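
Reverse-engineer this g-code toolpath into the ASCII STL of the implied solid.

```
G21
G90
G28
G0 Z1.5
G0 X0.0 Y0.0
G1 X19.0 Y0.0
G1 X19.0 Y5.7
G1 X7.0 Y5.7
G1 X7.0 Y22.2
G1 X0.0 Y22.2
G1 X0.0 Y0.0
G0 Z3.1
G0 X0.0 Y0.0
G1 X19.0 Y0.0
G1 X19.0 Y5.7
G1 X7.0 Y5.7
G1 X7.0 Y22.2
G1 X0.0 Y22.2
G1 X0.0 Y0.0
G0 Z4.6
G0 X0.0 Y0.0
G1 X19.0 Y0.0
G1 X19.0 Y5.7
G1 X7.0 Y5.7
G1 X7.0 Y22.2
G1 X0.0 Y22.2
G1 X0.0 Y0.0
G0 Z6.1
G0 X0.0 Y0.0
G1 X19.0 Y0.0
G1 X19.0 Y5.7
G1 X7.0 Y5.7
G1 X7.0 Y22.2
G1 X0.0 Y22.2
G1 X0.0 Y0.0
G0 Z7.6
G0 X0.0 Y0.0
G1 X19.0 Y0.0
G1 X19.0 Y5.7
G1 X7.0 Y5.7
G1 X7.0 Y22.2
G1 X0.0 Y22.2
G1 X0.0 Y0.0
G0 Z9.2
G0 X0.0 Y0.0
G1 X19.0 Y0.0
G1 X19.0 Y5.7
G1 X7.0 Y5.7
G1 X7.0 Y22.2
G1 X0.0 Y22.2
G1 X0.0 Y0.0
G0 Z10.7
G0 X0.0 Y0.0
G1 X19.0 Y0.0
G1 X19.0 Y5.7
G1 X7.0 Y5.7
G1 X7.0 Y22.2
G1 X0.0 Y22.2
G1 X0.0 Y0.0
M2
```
solid part
  facet normal 0.0000 0.0000 -1.0000
    outer loop
      vertex 19.0 5.7 0.0
      vertex 19.0 0.0 0.0
      vertex 0.0 0.0 0.0
    endloop
  endfacet
  facet normal 0.0000 0.0000 -1.0000
    outer loop
      vertex 7.0 5.7 0.0
      vertex 19.0 5.7 0.0
      vertex 0.0 0.0 0.0
    endloop
  endfacet
  facet normal 0.0000 0.0000 -1.0000
    outer loop
      vertex 7.0 22.2 0.0
      vertex 7.0 5.7 0.0
      vertex 0.0 0.0 0.0
    endloop
  endfacet
  facet normal 0.0000 0.0000 -1.0000
    outer loop
      vertex 0.0 22.2 0.0
      vertex 7.0 22.2 0.0
      vertex 0.0 0.0 0.0
    endloop
  endfacet
  facet normal 0.0000 0.0000 1.0000
    outer loop
      vertex 0.0 0.0 10.7
      vertex 19.0 0.0 10.7
      vertex 19.0 5.7 10.7
    endloop
  endfacet
  facet normal 0.0000 0.0000 1.0000
    outer loop
      vertex 0.0 0.0 10.7
      vertex 19.0 5.7 10.7
      vertex 7.0 5.7 10.7
    endloop
  endfacet
  facet normal 0.0000 0.0000 1.0000
    outer loop
      vertex 0.0 0.0 10.7
      vertex 7.0 5.7 10.7
      vertex 7.0 22.2 10.7
    endloop
  endfacet
  facet normal 0.0000 0.0000 1.0000
    outer loop
      vertex 0.0 0.0 10.7
      vertex 7.0 22.2 10.7
      vertex 0.0 22.2 10.7
    endloop
  endfacet
  facet normal 0.0000 -1.0000 0.0000
    outer loop
      vertex 0.0 0.0 0.0
      vertex 19.0 0.0 0.0
      vertex 19.0 0.0 10.7
    endloop
  endfacet
  facet normal 0.0000 -1.0000 0.0000
    outer loop
      vertex 0.0 0.0 0.0
      vertex 19.0 0.0 10.7
      vertex 0.0 0.0 10.7
    endloop
  endfacet
  facet normal 1.0000 0.0000 0.0000
    outer loop
      vertex 19.0 0.0 0.0
      vertex 19.0 5.7 0.0
      vertex 19.0 5.7 10.7
    endloop
  endfacet
  facet normal 1.0000 0.0000 0.0000
    outer loop
      vertex 19.0 0.0 0.0
      vertex 19.0 5.7 10.7
      vertex 19.0 0.0 10.7
    endloop
  endfacet
  facet normal 0.0000 1.0000 0.0000
    outer loop
      vertex 19.0 5.7 0.0
      vertex 7.0 5.7 0.0
      vertex 7.0 5.7 10.7
    endloop
  endfacet
  facet normal 0.0000 1.0000 0.0000
    outer loop
      vertex 19.0 5.7 0.0
      vertex 7.0 5.7 10.7
      vertex 19.0 5.7 10.7
    endloop
  endfacet
  facet normal 1.0000 0.0000 0.0000
    outer loop
      vertex 7.0 5.7 0.0
      vertex 7.0 22.2 0.0
      vertex 7.0 22.2 10.7
    endloop
  endfacet
  facet normal 1.0000 0.0000 0.0000
    outer loop
      vertex 7.0 5.7 0.0
      vertex 7.0 22.2 10.7
      vertex 7.0 5.7 10.7
    endloop
  endfacet
  facet normal 0.0000 1.0000 0.0000
    outer loop
      vertex 7.0 22.2 0.0
      vertex 0.0 22.2 0.0
      vertex 0.0 22.2 10.7
    endloop
  endfacet
  facet normal 0.0000 1.0000 0.0000
    outer loop
      vertex 7.0 22.2 0.0
      vertex 0.0 22.2 10.7
      vertex 7.0 22.2 10.7
    endloop
  endfacet
  facet normal -1.0000 0.0000 0.0000
    outer loop
      vertex 0.0 22.2 0.0
      vertex 0.0 0.0 0.0
      vertex 0.0 0.0 10.7
    endloop
  endfacet
  facet normal -1.0000 0.0000 0.0000
    outer loop
      vertex 0.0 22.2 0.0
      vertex 0.0 0.0 10.7
      vertex 0.0 22.2 10.7
    endloop
  endfacet
endsolid part

The G0 Z moves step by Δz≈1.5 mm. Every layer's G1 loop is the same polygon, so the solid is a straight extrusion of it from z=0 to z≈10.7. Closing with flat bottom and top caps and triangulating gives 20 facets — an L-shaped prism: outer 19 × 22.2 mm, arm thicknesses ≈ 5.7 mm (horizontal) and 7 mm (vertical), extruded 10.7 mm in z.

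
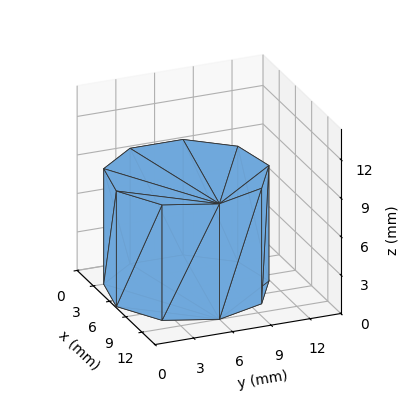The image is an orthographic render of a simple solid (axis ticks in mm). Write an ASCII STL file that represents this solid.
Reading the render: the shape is a regular 9-sided prism (a cylinder approximated with 9 flat sides), circumscribed radius ≈ 6 mm, height ≈ 9 mm (dimensions read to the nearest mm from the axis ticks). For the STL, each face is triangulated and given an outward normal.

solid part
  facet normal 0.0000 0.0000 -1.0000
    outer loop
      vertex 7.042 11.909 0.000
      vertex 10.596 9.857 0.000
      vertex 12.000 6.000 0.000
    endloop
  endfacet
  facet normal 0.0000 0.0000 -1.0000
    outer loop
      vertex 3.000 11.196 0.000
      vertex 7.042 11.909 0.000
      vertex 12.000 6.000 0.000
    endloop
  endfacet
  facet normal 0.0000 0.0000 -1.0000
    outer loop
      vertex 0.362 8.052 0.000
      vertex 3.000 11.196 0.000
      vertex 12.000 6.000 0.000
    endloop
  endfacet
  facet normal 0.0000 0.0000 -1.0000
    outer loop
      vertex 0.362 3.948 0.000
      vertex 0.362 8.052 0.000
      vertex 12.000 6.000 0.000
    endloop
  endfacet
  facet normal 0.0000 0.0000 -1.0000
    outer loop
      vertex 3.000 0.804 0.000
      vertex 0.362 3.948 0.000
      vertex 12.000 6.000 0.000
    endloop
  endfacet
  facet normal 0.0000 0.0000 -1.0000
    outer loop
      vertex 7.042 0.091 0.000
      vertex 3.000 0.804 0.000
      vertex 12.000 6.000 0.000
    endloop
  endfacet
  facet normal 0.0000 0.0000 -1.0000
    outer loop
      vertex 10.596 2.143 0.000
      vertex 7.042 0.091 0.000
      vertex 12.000 6.000 0.000
    endloop
  endfacet
  facet normal 0.0000 0.0000 1.0000
    outer loop
      vertex 12.000 6.000 9.000
      vertex 10.596 9.857 9.000
      vertex 7.042 11.909 9.000
    endloop
  endfacet
  facet normal 0.0000 0.0000 1.0000
    outer loop
      vertex 12.000 6.000 9.000
      vertex 7.042 11.909 9.000
      vertex 3.000 11.196 9.000
    endloop
  endfacet
  facet normal 0.0000 0.0000 1.0000
    outer loop
      vertex 12.000 6.000 9.000
      vertex 3.000 11.196 9.000
      vertex 0.362 8.052 9.000
    endloop
  endfacet
  facet normal 0.0000 0.0000 1.0000
    outer loop
      vertex 12.000 6.000 9.000
      vertex 0.362 8.052 9.000
      vertex 0.362 3.948 9.000
    endloop
  endfacet
  facet normal 0.0000 0.0000 1.0000
    outer loop
      vertex 12.000 6.000 9.000
      vertex 0.362 3.948 9.000
      vertex 3.000 0.804 9.000
    endloop
  endfacet
  facet normal 0.0000 0.0000 1.0000
    outer loop
      vertex 12.000 6.000 9.000
      vertex 3.000 0.804 9.000
      vertex 7.042 0.091 9.000
    endloop
  endfacet
  facet normal 0.0000 0.0000 1.0000
    outer loop
      vertex 12.000 6.000 9.000
      vertex 7.042 0.091 9.000
      vertex 10.596 2.143 9.000
    endloop
  endfacet
  facet normal 0.9397 0.3421 0.0000
    outer loop
      vertex 12.000 6.000 0.000
      vertex 10.596 9.857 0.000
      vertex 10.596 9.857 9.000
    endloop
  endfacet
  facet normal 0.9397 0.3421 0.0000
    outer loop
      vertex 12.000 6.000 0.000
      vertex 10.596 9.857 9.000
      vertex 12.000 6.000 9.000
    endloop
  endfacet
  facet normal 0.5000 0.8660 0.0000
    outer loop
      vertex 10.596 9.857 0.000
      vertex 7.042 11.909 0.000
      vertex 7.042 11.909 9.000
    endloop
  endfacet
  facet normal 0.5000 0.8660 0.0000
    outer loop
      vertex 10.596 9.857 0.000
      vertex 7.042 11.909 9.000
      vertex 10.596 9.857 9.000
    endloop
  endfacet
  facet normal -0.1737 0.9848 0.0000
    outer loop
      vertex 7.042 11.909 0.000
      vertex 3.000 11.196 0.000
      vertex 3.000 11.196 9.000
    endloop
  endfacet
  facet normal -0.1737 0.9848 0.0000
    outer loop
      vertex 7.042 11.909 0.000
      vertex 3.000 11.196 9.000
      vertex 7.042 11.909 9.000
    endloop
  endfacet
  facet normal -0.7661 0.6428 0.0000
    outer loop
      vertex 3.000 11.196 0.000
      vertex 0.362 8.052 0.000
      vertex 0.362 8.052 9.000
    endloop
  endfacet
  facet normal -0.7661 0.6428 0.0000
    outer loop
      vertex 3.000 11.196 0.000
      vertex 0.362 8.052 9.000
      vertex 3.000 11.196 9.000
    endloop
  endfacet
  facet normal -1.0000 0.0000 0.0000
    outer loop
      vertex 0.362 8.052 0.000
      vertex 0.362 3.948 0.000
      vertex 0.362 3.948 9.000
    endloop
  endfacet
  facet normal -1.0000 0.0000 0.0000
    outer loop
      vertex 0.362 8.052 0.000
      vertex 0.362 3.948 9.000
      vertex 0.362 8.052 9.000
    endloop
  endfacet
  facet normal -0.7661 -0.6428 0.0000
    outer loop
      vertex 0.362 3.948 0.000
      vertex 3.000 0.804 0.000
      vertex 3.000 0.804 9.000
    endloop
  endfacet
  facet normal -0.7661 -0.6428 0.0000
    outer loop
      vertex 0.362 3.948 0.000
      vertex 3.000 0.804 9.000
      vertex 0.362 3.948 9.000
    endloop
  endfacet
  facet normal -0.1737 -0.9848 0.0000
    outer loop
      vertex 3.000 0.804 0.000
      vertex 7.042 0.091 0.000
      vertex 7.042 0.091 9.000
    endloop
  endfacet
  facet normal -0.1737 -0.9848 0.0000
    outer loop
      vertex 3.000 0.804 0.000
      vertex 7.042 0.091 9.000
      vertex 3.000 0.804 9.000
    endloop
  endfacet
  facet normal 0.5000 -0.8660 0.0000
    outer loop
      vertex 7.042 0.091 0.000
      vertex 10.596 2.143 0.000
      vertex 10.596 2.143 9.000
    endloop
  endfacet
  facet normal 0.5000 -0.8660 0.0000
    outer loop
      vertex 7.042 0.091 0.000
      vertex 10.596 2.143 9.000
      vertex 7.042 0.091 9.000
    endloop
  endfacet
  facet normal 0.9397 -0.3421 0.0000
    outer loop
      vertex 10.596 2.143 0.000
      vertex 12.000 6.000 0.000
      vertex 12.000 6.000 9.000
    endloop
  endfacet
  facet normal 0.9397 -0.3421 0.0000
    outer loop
      vertex 10.596 2.143 0.000
      vertex 12.000 6.000 9.000
      vertex 10.596 2.143 9.000
    endloop
  endfacet
endsolid part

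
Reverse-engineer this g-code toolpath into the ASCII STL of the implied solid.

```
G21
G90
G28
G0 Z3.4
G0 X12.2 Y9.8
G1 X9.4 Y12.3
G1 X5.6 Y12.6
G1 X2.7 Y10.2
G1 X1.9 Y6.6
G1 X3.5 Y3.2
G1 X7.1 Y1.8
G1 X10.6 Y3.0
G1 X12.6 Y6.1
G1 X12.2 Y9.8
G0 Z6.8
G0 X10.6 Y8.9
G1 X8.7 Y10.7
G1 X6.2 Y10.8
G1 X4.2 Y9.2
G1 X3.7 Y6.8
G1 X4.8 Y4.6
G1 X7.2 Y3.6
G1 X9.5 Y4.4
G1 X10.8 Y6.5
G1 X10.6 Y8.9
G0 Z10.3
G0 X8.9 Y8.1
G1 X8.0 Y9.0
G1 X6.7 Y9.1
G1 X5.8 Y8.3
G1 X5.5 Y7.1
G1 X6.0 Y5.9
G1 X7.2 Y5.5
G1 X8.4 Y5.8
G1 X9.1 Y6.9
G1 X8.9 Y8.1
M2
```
solid part
  facet normal 0.0000 0.0000 -1.0000
    outer loop
      vertex 5.1 14.3 0.0
      vertex 10.1 14.0 0.0
      vertex 13.8 10.6 0.0
    endloop
  endfacet
  facet normal 0.0000 0.0000 -1.0000
    outer loop
      vertex 1.2 11.2 0.0
      vertex 5.1 14.3 0.0
      vertex 13.8 10.6 0.0
    endloop
  endfacet
  facet normal 0.0000 0.0000 -1.0000
    outer loop
      vertex 0.1 6.4 0.0
      vertex 1.2 11.2 0.0
      vertex 13.8 10.6 0.0
    endloop
  endfacet
  facet normal 0.0000 0.0000 -1.0000
    outer loop
      vertex 2.3 1.9 0.0
      vertex 0.1 6.4 0.0
      vertex 13.8 10.6 0.0
    endloop
  endfacet
  facet normal 0.0000 0.0000 -1.0000
    outer loop
      vertex 7.0 0.0 0.0
      vertex 2.3 1.9 0.0
      vertex 13.8 10.6 0.0
    endloop
  endfacet
  facet normal 0.0000 0.0000 -1.0000
    outer loop
      vertex 11.7 1.5 0.0
      vertex 7.0 0.0 0.0
      vertex 13.8 10.6 0.0
    endloop
  endfacet
  facet normal 0.0000 0.0000 -1.0000
    outer loop
      vertex 14.4 5.7 0.0
      vertex 11.7 1.5 0.0
      vertex 13.8 10.6 0.0
    endloop
  endfacet
  facet normal 0.6056 0.6590 0.4461
    outer loop
      vertex 13.8 10.6 0.0
      vertex 10.1 14.0 0.0
      vertex 7.3 7.3 13.7
    endloop
  endfacet
  facet normal 0.0536 0.8927 0.4475
    outer loop
      vertex 10.1 14.0 0.0
      vertex 5.1 14.3 0.0
      vertex 7.3 7.3 13.7
    endloop
  endfacet
  facet normal -0.5566 0.7002 0.4471
    outer loop
      vertex 5.1 14.3 0.0
      vertex 1.2 11.2 0.0
      vertex 7.3 7.3 13.7
    endloop
  endfacet
  facet normal -0.8727 0.2000 0.4455
    outer loop
      vertex 1.2 11.2 0.0
      vertex 0.1 6.4 0.0
      vertex 7.3 7.3 13.7
    endloop
  endfacet
  facet normal -0.8032 -0.3927 0.4479
    outer loop
      vertex 0.1 6.4 0.0
      vertex 2.3 1.9 0.0
      vertex 7.3 7.3 13.7
    endloop
  endfacet
  facet normal -0.3349 -0.8285 0.4488
    outer loop
      vertex 2.3 1.9 0.0
      vertex 7.0 0.0 0.0
      vertex 7.3 7.3 13.7
    endloop
  endfacet
  facet normal 0.2718 -0.8518 0.4479
    outer loop
      vertex 7.0 0.0 0.0
      vertex 11.7 1.5 0.0
      vertex 7.3 7.3 13.7
    endloop
  endfacet
  facet normal 0.7526 -0.4838 0.4466
    outer loop
      vertex 11.7 1.5 0.0
      vertex 14.4 5.7 0.0
      vertex 7.3 7.3 13.7
    endloop
  endfacet
  facet normal 0.8877 0.1087 0.4474
    outer loop
      vertex 14.4 5.7 0.0
      vertex 13.8 10.6 0.0
      vertex 7.3 7.3 13.7
    endloop
  endfacet
endsolid part

The G0 Z moves step by Δz≈3.4 mm. The G1 loops shrink linearly with z, so the solid tapers from its base footprint up to z≈13.7. Closing with a flat bottom cap and the tapered top and triangulating gives 16 facets — a regular 9-sided pyramid, base circumscribed radius ≈ 7.3 mm, apex at z ≈ 13.7 mm.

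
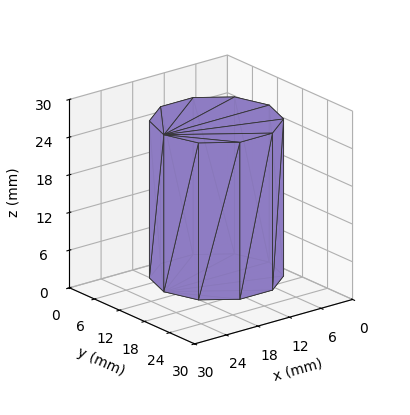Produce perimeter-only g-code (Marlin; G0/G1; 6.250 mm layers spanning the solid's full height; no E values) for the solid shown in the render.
Reading the render: the shape is a regular 10-sided prism (a cylinder approximated with 10 flat sides), circumscribed radius ≈ 10 mm, height ≈ 25 mm (dimensions read to the nearest mm from the axis ticks). For the g-code, the solid's height is divided into equal slices at the stated Δz and each level perimeter traced with G1 moves after a G0 lift.

; perimeter-only toolpath
G21 ; units = mm
G90 ; absolute positioning
G28 ; home
; layer 1
G0 Z6.250
G0 X20.000 Y10.000
G1 X18.090 Y15.878
G1 X13.090 Y19.511
G1 X6.910 Y19.511
G1 X1.910 Y15.878
G1 X0.000 Y10.000
G1 X1.910 Y4.122
G1 X6.910 Y0.489
G1 X13.090 Y0.489
G1 X18.090 Y4.122
G1 X20.000 Y10.000
; layer 2
G0 Z12.500
G0 X20.000 Y10.000
G1 X18.090 Y15.878
G1 X13.090 Y19.511
G1 X6.910 Y19.511
G1 X1.910 Y15.878
G1 X0.000 Y10.000
G1 X1.910 Y4.122
G1 X6.910 Y0.489
G1 X13.090 Y0.489
G1 X18.090 Y4.122
G1 X20.000 Y10.000
; layer 3
G0 Z18.750
G0 X20.000 Y10.000
G1 X18.090 Y15.878
G1 X13.090 Y19.511
G1 X6.910 Y19.511
G1 X1.910 Y15.878
G1 X0.000 Y10.000
G1 X1.910 Y4.122
G1 X6.910 Y0.489
G1 X13.090 Y0.489
G1 X18.090 Y4.122
G1 X20.000 Y10.000
; layer 4
G0 Z25.000
G0 X20.000 Y10.000
G1 X18.090 Y15.878
G1 X13.090 Y19.511
G1 X6.910 Y19.511
G1 X1.910 Y15.878
G1 X0.000 Y10.000
G1 X1.910 Y4.122
G1 X6.910 Y0.489
G1 X13.090 Y0.489
G1 X18.090 Y4.122
G1 X20.000 Y10.000
M2 ; end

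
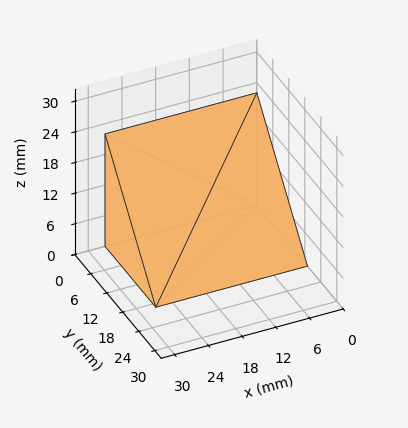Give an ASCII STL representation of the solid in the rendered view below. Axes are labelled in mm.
Reading the render: the shape is a wedge (ramp): 27 × 19 mm base, rising to 22 mm along the y=0 edge and sloping linearly to z=0 at y=19 (dimensions read to the nearest mm from the axis ticks). For the STL, each face is triangulated and given an outward normal.

solid part
  facet normal 0.0000 0.0000 -1.0000
    outer loop
      vertex 27.000 19.000 0.000
      vertex 27.000 0.000 0.000
      vertex 0.000 0.000 0.000
    endloop
  endfacet
  facet normal 0.0000 0.0000 -1.0000
    outer loop
      vertex 0.000 19.000 0.000
      vertex 27.000 19.000 0.000
      vertex 0.000 0.000 0.000
    endloop
  endfacet
  facet normal 0.0000 -1.0000 0.0000
    outer loop
      vertex 0.000 0.000 0.000
      vertex 27.000 0.000 0.000
      vertex 27.000 0.000 22.000
    endloop
  endfacet
  facet normal 0.0000 -1.0000 0.0000
    outer loop
      vertex 0.000 0.000 0.000
      vertex 27.000 0.000 22.000
      vertex 0.000 0.000 22.000
    endloop
  endfacet
  facet normal 0.0000 0.7568 0.6536
    outer loop
      vertex 0.000 0.000 22.000
      vertex 27.000 0.000 22.000
      vertex 27.000 19.000 0.000
    endloop
  endfacet
  facet normal 0.0000 0.7568 0.6536
    outer loop
      vertex 0.000 0.000 22.000
      vertex 27.000 19.000 0.000
      vertex 0.000 19.000 0.000
    endloop
  endfacet
  facet normal -1.0000 0.0000 0.0000
    outer loop
      vertex 0.000 0.000 22.000
      vertex 0.000 19.000 0.000
      vertex 0.000 0.000 0.000
    endloop
  endfacet
  facet normal 1.0000 0.0000 0.0000
    outer loop
      vertex 27.000 0.000 0.000
      vertex 27.000 19.000 0.000
      vertex 27.000 0.000 22.000
    endloop
  endfacet
endsolid part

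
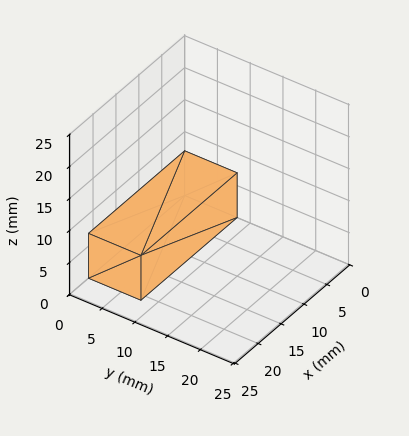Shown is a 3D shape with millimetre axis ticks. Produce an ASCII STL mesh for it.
Reading the render: the shape is a rectangular box, roughly 21 × 8 mm footprint and 7 mm tall (dimensions read to the nearest mm from the axis ticks). For the STL, each face is triangulated and given an outward normal.

solid part
  facet normal 0.0000 0.0000 -1.0000
    outer loop
      vertex 21.0 8.0 0.0
      vertex 21.0 0.0 0.0
      vertex 0.0 0.0 0.0
    endloop
  endfacet
  facet normal 0.0000 0.0000 -1.0000
    outer loop
      vertex 0.0 8.0 0.0
      vertex 21.0 8.0 0.0
      vertex 0.0 0.0 0.0
    endloop
  endfacet
  facet normal 0.0000 0.0000 1.0000
    outer loop
      vertex 0.0 0.0 7.0
      vertex 21.0 0.0 7.0
      vertex 21.0 8.0 7.0
    endloop
  endfacet
  facet normal 0.0000 0.0000 1.0000
    outer loop
      vertex 0.0 0.0 7.0
      vertex 21.0 8.0 7.0
      vertex 0.0 8.0 7.0
    endloop
  endfacet
  facet normal 0.0000 -1.0000 0.0000
    outer loop
      vertex 0.0 0.0 0.0
      vertex 21.0 0.0 0.0
      vertex 21.0 0.0 7.0
    endloop
  endfacet
  facet normal 0.0000 -1.0000 0.0000
    outer loop
      vertex 0.0 0.0 0.0
      vertex 21.0 0.0 7.0
      vertex 0.0 0.0 7.0
    endloop
  endfacet
  facet normal 0.0000 1.0000 0.0000
    outer loop
      vertex 21.0 8.0 7.0
      vertex 21.0 8.0 0.0
      vertex 0.0 8.0 0.0
    endloop
  endfacet
  facet normal 0.0000 1.0000 0.0000
    outer loop
      vertex 0.0 8.0 7.0
      vertex 21.0 8.0 7.0
      vertex 0.0 8.0 0.0
    endloop
  endfacet
  facet normal -1.0000 0.0000 0.0000
    outer loop
      vertex 0.0 8.0 7.0
      vertex 0.0 8.0 0.0
      vertex 0.0 0.0 0.0
    endloop
  endfacet
  facet normal -1.0000 0.0000 0.0000
    outer loop
      vertex 0.0 0.0 7.0
      vertex 0.0 8.0 7.0
      vertex 0.0 0.0 0.0
    endloop
  endfacet
  facet normal 1.0000 0.0000 0.0000
    outer loop
      vertex 21.0 0.0 0.0
      vertex 21.0 8.0 0.0
      vertex 21.0 8.0 7.0
    endloop
  endfacet
  facet normal 1.0000 0.0000 0.0000
    outer loop
      vertex 21.0 0.0 0.0
      vertex 21.0 8.0 7.0
      vertex 21.0 0.0 7.0
    endloop
  endfacet
endsolid part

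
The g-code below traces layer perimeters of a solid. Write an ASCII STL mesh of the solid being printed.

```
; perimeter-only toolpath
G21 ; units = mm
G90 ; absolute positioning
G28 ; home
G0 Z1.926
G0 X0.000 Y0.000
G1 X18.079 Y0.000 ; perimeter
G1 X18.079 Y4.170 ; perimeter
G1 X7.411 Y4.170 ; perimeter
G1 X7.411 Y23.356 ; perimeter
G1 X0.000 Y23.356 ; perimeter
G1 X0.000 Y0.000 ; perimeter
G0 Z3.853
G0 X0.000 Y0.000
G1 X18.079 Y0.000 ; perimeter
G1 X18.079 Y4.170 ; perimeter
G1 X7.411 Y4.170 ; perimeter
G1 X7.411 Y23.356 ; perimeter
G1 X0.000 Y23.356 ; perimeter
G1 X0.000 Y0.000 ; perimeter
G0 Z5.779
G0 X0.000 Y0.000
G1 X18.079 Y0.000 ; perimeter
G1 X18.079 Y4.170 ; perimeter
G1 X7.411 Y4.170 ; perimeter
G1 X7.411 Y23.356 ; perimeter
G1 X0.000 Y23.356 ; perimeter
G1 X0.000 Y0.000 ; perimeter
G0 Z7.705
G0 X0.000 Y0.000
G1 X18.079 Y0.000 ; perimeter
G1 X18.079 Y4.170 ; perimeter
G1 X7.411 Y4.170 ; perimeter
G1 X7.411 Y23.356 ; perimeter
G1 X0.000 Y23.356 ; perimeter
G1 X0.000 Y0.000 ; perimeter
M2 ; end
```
solid part
  facet normal 0.0000 0.0000 -1.0000
    outer loop
      vertex 18.079 4.170 0.000
      vertex 18.079 0.000 0.000
      vertex 0.000 0.000 0.000
    endloop
  endfacet
  facet normal 0.0000 0.0000 -1.0000
    outer loop
      vertex 7.411 4.170 0.000
      vertex 18.079 4.170 0.000
      vertex 0.000 0.000 0.000
    endloop
  endfacet
  facet normal 0.0000 0.0000 -1.0000
    outer loop
      vertex 7.411 23.356 0.000
      vertex 7.411 4.170 0.000
      vertex 0.000 0.000 0.000
    endloop
  endfacet
  facet normal 0.0000 0.0000 -1.0000
    outer loop
      vertex 0.000 23.356 0.000
      vertex 7.411 23.356 0.000
      vertex 0.000 0.000 0.000
    endloop
  endfacet
  facet normal 0.0000 0.0000 1.0000
    outer loop
      vertex 0.000 0.000 7.705
      vertex 18.079 0.000 7.705
      vertex 18.079 4.170 7.705
    endloop
  endfacet
  facet normal 0.0000 0.0000 1.0000
    outer loop
      vertex 0.000 0.000 7.705
      vertex 18.079 4.170 7.705
      vertex 7.411 4.170 7.705
    endloop
  endfacet
  facet normal 0.0000 0.0000 1.0000
    outer loop
      vertex 0.000 0.000 7.705
      vertex 7.411 4.170 7.705
      vertex 7.411 23.356 7.705
    endloop
  endfacet
  facet normal 0.0000 0.0000 1.0000
    outer loop
      vertex 0.000 0.000 7.705
      vertex 7.411 23.356 7.705
      vertex 0.000 23.356 7.705
    endloop
  endfacet
  facet normal 0.0000 -1.0000 0.0000
    outer loop
      vertex 0.000 0.000 0.000
      vertex 18.079 0.000 0.000
      vertex 18.079 0.000 7.705
    endloop
  endfacet
  facet normal 0.0000 -1.0000 0.0000
    outer loop
      vertex 0.000 0.000 0.000
      vertex 18.079 0.000 7.705
      vertex 0.000 0.000 7.705
    endloop
  endfacet
  facet normal 1.0000 0.0000 0.0000
    outer loop
      vertex 18.079 0.000 0.000
      vertex 18.079 4.170 0.000
      vertex 18.079 4.170 7.705
    endloop
  endfacet
  facet normal 1.0000 0.0000 0.0000
    outer loop
      vertex 18.079 0.000 0.000
      vertex 18.079 4.170 7.705
      vertex 18.079 0.000 7.705
    endloop
  endfacet
  facet normal 0.0000 1.0000 0.0000
    outer loop
      vertex 18.079 4.170 0.000
      vertex 7.411 4.170 0.000
      vertex 7.411 4.170 7.705
    endloop
  endfacet
  facet normal 0.0000 1.0000 0.0000
    outer loop
      vertex 18.079 4.170 0.000
      vertex 7.411 4.170 7.705
      vertex 18.079 4.170 7.705
    endloop
  endfacet
  facet normal 1.0000 0.0000 0.0000
    outer loop
      vertex 7.411 4.170 0.000
      vertex 7.411 23.356 0.000
      vertex 7.411 23.356 7.705
    endloop
  endfacet
  facet normal 1.0000 0.0000 0.0000
    outer loop
      vertex 7.411 4.170 0.000
      vertex 7.411 23.356 7.705
      vertex 7.411 4.170 7.705
    endloop
  endfacet
  facet normal 0.0000 1.0000 0.0000
    outer loop
      vertex 7.411 23.356 0.000
      vertex 0.000 23.356 0.000
      vertex 0.000 23.356 7.705
    endloop
  endfacet
  facet normal 0.0000 1.0000 0.0000
    outer loop
      vertex 7.411 23.356 0.000
      vertex 0.000 23.356 7.705
      vertex 7.411 23.356 7.705
    endloop
  endfacet
  facet normal -1.0000 0.0000 0.0000
    outer loop
      vertex 0.000 23.356 0.000
      vertex 0.000 0.000 0.000
      vertex 0.000 0.000 7.705
    endloop
  endfacet
  facet normal -1.0000 0.0000 0.0000
    outer loop
      vertex 0.000 23.356 0.000
      vertex 0.000 0.000 7.705
      vertex 0.000 23.356 7.705
    endloop
  endfacet
endsolid part

The G0 Z moves step by Δz≈1.926 mm. Every layer's G1 loop is the same polygon, so the solid is a straight extrusion of it from z=0 to z≈7.71. Closing with flat bottom and top caps and triangulating gives 20 facets — an L-shaped prism: outer 18.1 × 23.4 mm, arm thicknesses ≈ 4.17 mm (horizontal) and 7.41 mm (vertical), extruded 7.71 mm in z.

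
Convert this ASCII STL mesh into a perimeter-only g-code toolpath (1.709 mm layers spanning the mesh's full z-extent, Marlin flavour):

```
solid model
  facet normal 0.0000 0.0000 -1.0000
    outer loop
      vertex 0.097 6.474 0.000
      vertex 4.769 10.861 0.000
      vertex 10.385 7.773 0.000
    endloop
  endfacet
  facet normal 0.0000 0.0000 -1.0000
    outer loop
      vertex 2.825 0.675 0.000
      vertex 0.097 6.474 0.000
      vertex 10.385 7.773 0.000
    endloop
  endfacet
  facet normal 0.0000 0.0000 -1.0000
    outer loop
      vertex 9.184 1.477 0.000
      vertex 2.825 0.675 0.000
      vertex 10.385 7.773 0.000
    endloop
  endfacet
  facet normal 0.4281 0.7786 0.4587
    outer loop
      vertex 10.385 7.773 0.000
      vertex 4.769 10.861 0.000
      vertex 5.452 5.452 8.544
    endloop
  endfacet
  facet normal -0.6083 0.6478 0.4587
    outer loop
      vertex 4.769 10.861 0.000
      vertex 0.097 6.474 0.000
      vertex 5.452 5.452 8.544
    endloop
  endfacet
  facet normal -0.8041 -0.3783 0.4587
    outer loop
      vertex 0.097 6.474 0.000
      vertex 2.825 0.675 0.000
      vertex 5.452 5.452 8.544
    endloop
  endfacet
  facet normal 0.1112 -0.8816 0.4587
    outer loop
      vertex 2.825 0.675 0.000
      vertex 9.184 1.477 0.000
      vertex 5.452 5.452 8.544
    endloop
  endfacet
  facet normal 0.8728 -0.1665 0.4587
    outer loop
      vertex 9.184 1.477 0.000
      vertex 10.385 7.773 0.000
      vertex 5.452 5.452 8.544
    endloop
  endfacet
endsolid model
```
; perimeter-only toolpath
G21 ; units = mm
G90 ; absolute positioning
G28 ; home
; layer 1
G0 Z1.709
G0 X9.398 Y7.309
G1 X4.906 Y9.779
G1 X1.168 Y6.270
G1 X3.350 Y1.630
G1 X8.438 Y2.272
G1 X9.398 Y7.309
; layer 2
G0 Z3.418
G0 X8.412 Y6.845
G1 X5.042 Y8.697
G1 X2.239 Y6.065
G1 X3.876 Y2.586
G1 X7.691 Y3.067
G1 X8.412 Y6.845
; layer 3
G0 Z5.126
G0 X7.425 Y6.380
G1 X5.179 Y7.616
G1 X3.310 Y5.861
G1 X4.401 Y3.541
G1 X6.945 Y3.862
G1 X7.425 Y6.380
; layer 4
G0 Z6.835
G0 X6.439 Y5.916
G1 X5.315 Y6.534
G1 X4.381 Y5.656
G1 X4.927 Y4.497
G1 X6.198 Y4.657
G1 X6.439 Y5.916
M2 ; end

The solid is a regular 5-sided pyramid, base circumscribed radius ≈ 5.45 mm, apex at z ≈ 8.54 mm. Slicing at Δz = 1.709 mm — 5 equal slices spanning the solid's height, so layer i sits at z = i·h/5 — gives 4 non-empty perimeters. Each is a 5-segment closed polygon; G0 lifts to the layer z and rapids to the start vertex, then G1 traces the edges. The cross-section shrinks linearly with z (the slice at the apex is degenerate and omitted).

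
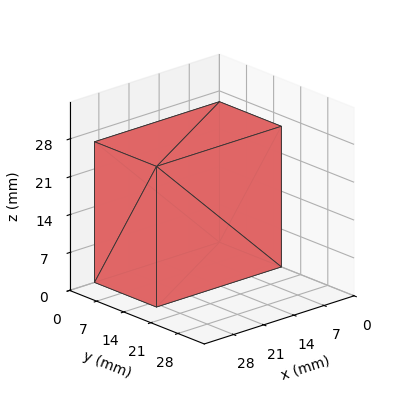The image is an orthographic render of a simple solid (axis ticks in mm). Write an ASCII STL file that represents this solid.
Reading the render: the shape is a rectangular box, roughly 29 × 16 mm footprint and 26 mm tall (dimensions read to the nearest mm from the axis ticks). For the STL, each face is triangulated and given an outward normal.

solid part
  facet normal 0.0000 0.0000 -1.0000
    outer loop
      vertex 29.0 16.0 0.0
      vertex 29.0 0.0 0.0
      vertex 0.0 0.0 0.0
    endloop
  endfacet
  facet normal 0.0000 0.0000 -1.0000
    outer loop
      vertex 0.0 16.0 0.0
      vertex 29.0 16.0 0.0
      vertex 0.0 0.0 0.0
    endloop
  endfacet
  facet normal 0.0000 0.0000 1.0000
    outer loop
      vertex 0.0 0.0 26.0
      vertex 29.0 0.0 26.0
      vertex 29.0 16.0 26.0
    endloop
  endfacet
  facet normal 0.0000 0.0000 1.0000
    outer loop
      vertex 0.0 0.0 26.0
      vertex 29.0 16.0 26.0
      vertex 0.0 16.0 26.0
    endloop
  endfacet
  facet normal 0.0000 -1.0000 0.0000
    outer loop
      vertex 0.0 0.0 0.0
      vertex 29.0 0.0 0.0
      vertex 29.0 0.0 26.0
    endloop
  endfacet
  facet normal 0.0000 -1.0000 0.0000
    outer loop
      vertex 0.0 0.0 0.0
      vertex 29.0 0.0 26.0
      vertex 0.0 0.0 26.0
    endloop
  endfacet
  facet normal 0.0000 1.0000 0.0000
    outer loop
      vertex 29.0 16.0 26.0
      vertex 29.0 16.0 0.0
      vertex 0.0 16.0 0.0
    endloop
  endfacet
  facet normal 0.0000 1.0000 0.0000
    outer loop
      vertex 0.0 16.0 26.0
      vertex 29.0 16.0 26.0
      vertex 0.0 16.0 0.0
    endloop
  endfacet
  facet normal -1.0000 0.0000 0.0000
    outer loop
      vertex 0.0 16.0 26.0
      vertex 0.0 16.0 0.0
      vertex 0.0 0.0 0.0
    endloop
  endfacet
  facet normal -1.0000 0.0000 0.0000
    outer loop
      vertex 0.0 0.0 26.0
      vertex 0.0 16.0 26.0
      vertex 0.0 0.0 0.0
    endloop
  endfacet
  facet normal 1.0000 0.0000 0.0000
    outer loop
      vertex 29.0 0.0 0.0
      vertex 29.0 16.0 0.0
      vertex 29.0 16.0 26.0
    endloop
  endfacet
  facet normal 1.0000 0.0000 0.0000
    outer loop
      vertex 29.0 0.0 0.0
      vertex 29.0 16.0 26.0
      vertex 29.0 0.0 26.0
    endloop
  endfacet
endsolid part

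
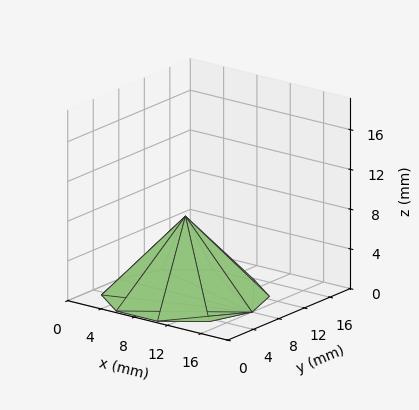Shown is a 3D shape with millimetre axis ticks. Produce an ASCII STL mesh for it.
Reading the render: the shape is a regular 10-sided pyramid, base circumscribed radius ≈ 8 mm, apex at z ≈ 8 mm (dimensions read to the nearest mm from the axis ticks). For the STL, each face is triangulated and given an outward normal.

solid part
  facet normal 0.0000 0.0000 -1.0000
    outer loop
      vertex 10.472 15.608 0.000
      vertex 14.472 12.702 0.000
      vertex 16.000 8.000 0.000
    endloop
  endfacet
  facet normal 0.0000 0.0000 -1.0000
    outer loop
      vertex 5.528 15.608 0.000
      vertex 10.472 15.608 0.000
      vertex 16.000 8.000 0.000
    endloop
  endfacet
  facet normal 0.0000 0.0000 -1.0000
    outer loop
      vertex 1.528 12.702 0.000
      vertex 5.528 15.608 0.000
      vertex 16.000 8.000 0.000
    endloop
  endfacet
  facet normal 0.0000 0.0000 -1.0000
    outer loop
      vertex 0.000 8.000 0.000
      vertex 1.528 12.702 0.000
      vertex 16.000 8.000 0.000
    endloop
  endfacet
  facet normal 0.0000 0.0000 -1.0000
    outer loop
      vertex 1.528 3.298 0.000
      vertex 0.000 8.000 0.000
      vertex 16.000 8.000 0.000
    endloop
  endfacet
  facet normal 0.0000 0.0000 -1.0000
    outer loop
      vertex 5.528 0.392 0.000
      vertex 1.528 3.298 0.000
      vertex 16.000 8.000 0.000
    endloop
  endfacet
  facet normal 0.0000 0.0000 -1.0000
    outer loop
      vertex 10.472 0.392 0.000
      vertex 5.528 0.392 0.000
      vertex 16.000 8.000 0.000
    endloop
  endfacet
  facet normal 0.0000 0.0000 -1.0000
    outer loop
      vertex 14.472 3.298 0.000
      vertex 10.472 0.392 0.000
      vertex 16.000 8.000 0.000
    endloop
  endfacet
  facet normal 0.6891 0.2240 0.6891
    outer loop
      vertex 16.000 8.000 0.000
      vertex 14.472 12.702 0.000
      vertex 8.000 8.000 8.000
    endloop
  endfacet
  facet normal 0.4259 0.5863 0.6891
    outer loop
      vertex 14.472 12.702 0.000
      vertex 10.472 15.608 0.000
      vertex 8.000 8.000 8.000
    endloop
  endfacet
  facet normal 0.0000 0.7246 0.6891
    outer loop
      vertex 10.472 15.608 0.000
      vertex 5.528 15.608 0.000
      vertex 8.000 8.000 8.000
    endloop
  endfacet
  facet normal -0.4259 0.5863 0.6891
    outer loop
      vertex 5.528 15.608 0.000
      vertex 1.528 12.702 0.000
      vertex 8.000 8.000 8.000
    endloop
  endfacet
  facet normal -0.6891 0.2240 0.6891
    outer loop
      vertex 1.528 12.702 0.000
      vertex 0.000 8.000 0.000
      vertex 8.000 8.000 8.000
    endloop
  endfacet
  facet normal -0.6891 -0.2240 0.6891
    outer loop
      vertex 0.000 8.000 0.000
      vertex 1.528 3.298 0.000
      vertex 8.000 8.000 8.000
    endloop
  endfacet
  facet normal -0.4259 -0.5863 0.6891
    outer loop
      vertex 1.528 3.298 0.000
      vertex 5.528 0.392 0.000
      vertex 8.000 8.000 8.000
    endloop
  endfacet
  facet normal 0.0000 -0.7246 0.6891
    outer loop
      vertex 5.528 0.392 0.000
      vertex 10.472 0.392 0.000
      vertex 8.000 8.000 8.000
    endloop
  endfacet
  facet normal 0.4259 -0.5863 0.6891
    outer loop
      vertex 10.472 0.392 0.000
      vertex 14.472 3.298 0.000
      vertex 8.000 8.000 8.000
    endloop
  endfacet
  facet normal 0.6891 -0.2240 0.6891
    outer loop
      vertex 14.472 3.298 0.000
      vertex 16.000 8.000 0.000
      vertex 8.000 8.000 8.000
    endloop
  endfacet
endsolid part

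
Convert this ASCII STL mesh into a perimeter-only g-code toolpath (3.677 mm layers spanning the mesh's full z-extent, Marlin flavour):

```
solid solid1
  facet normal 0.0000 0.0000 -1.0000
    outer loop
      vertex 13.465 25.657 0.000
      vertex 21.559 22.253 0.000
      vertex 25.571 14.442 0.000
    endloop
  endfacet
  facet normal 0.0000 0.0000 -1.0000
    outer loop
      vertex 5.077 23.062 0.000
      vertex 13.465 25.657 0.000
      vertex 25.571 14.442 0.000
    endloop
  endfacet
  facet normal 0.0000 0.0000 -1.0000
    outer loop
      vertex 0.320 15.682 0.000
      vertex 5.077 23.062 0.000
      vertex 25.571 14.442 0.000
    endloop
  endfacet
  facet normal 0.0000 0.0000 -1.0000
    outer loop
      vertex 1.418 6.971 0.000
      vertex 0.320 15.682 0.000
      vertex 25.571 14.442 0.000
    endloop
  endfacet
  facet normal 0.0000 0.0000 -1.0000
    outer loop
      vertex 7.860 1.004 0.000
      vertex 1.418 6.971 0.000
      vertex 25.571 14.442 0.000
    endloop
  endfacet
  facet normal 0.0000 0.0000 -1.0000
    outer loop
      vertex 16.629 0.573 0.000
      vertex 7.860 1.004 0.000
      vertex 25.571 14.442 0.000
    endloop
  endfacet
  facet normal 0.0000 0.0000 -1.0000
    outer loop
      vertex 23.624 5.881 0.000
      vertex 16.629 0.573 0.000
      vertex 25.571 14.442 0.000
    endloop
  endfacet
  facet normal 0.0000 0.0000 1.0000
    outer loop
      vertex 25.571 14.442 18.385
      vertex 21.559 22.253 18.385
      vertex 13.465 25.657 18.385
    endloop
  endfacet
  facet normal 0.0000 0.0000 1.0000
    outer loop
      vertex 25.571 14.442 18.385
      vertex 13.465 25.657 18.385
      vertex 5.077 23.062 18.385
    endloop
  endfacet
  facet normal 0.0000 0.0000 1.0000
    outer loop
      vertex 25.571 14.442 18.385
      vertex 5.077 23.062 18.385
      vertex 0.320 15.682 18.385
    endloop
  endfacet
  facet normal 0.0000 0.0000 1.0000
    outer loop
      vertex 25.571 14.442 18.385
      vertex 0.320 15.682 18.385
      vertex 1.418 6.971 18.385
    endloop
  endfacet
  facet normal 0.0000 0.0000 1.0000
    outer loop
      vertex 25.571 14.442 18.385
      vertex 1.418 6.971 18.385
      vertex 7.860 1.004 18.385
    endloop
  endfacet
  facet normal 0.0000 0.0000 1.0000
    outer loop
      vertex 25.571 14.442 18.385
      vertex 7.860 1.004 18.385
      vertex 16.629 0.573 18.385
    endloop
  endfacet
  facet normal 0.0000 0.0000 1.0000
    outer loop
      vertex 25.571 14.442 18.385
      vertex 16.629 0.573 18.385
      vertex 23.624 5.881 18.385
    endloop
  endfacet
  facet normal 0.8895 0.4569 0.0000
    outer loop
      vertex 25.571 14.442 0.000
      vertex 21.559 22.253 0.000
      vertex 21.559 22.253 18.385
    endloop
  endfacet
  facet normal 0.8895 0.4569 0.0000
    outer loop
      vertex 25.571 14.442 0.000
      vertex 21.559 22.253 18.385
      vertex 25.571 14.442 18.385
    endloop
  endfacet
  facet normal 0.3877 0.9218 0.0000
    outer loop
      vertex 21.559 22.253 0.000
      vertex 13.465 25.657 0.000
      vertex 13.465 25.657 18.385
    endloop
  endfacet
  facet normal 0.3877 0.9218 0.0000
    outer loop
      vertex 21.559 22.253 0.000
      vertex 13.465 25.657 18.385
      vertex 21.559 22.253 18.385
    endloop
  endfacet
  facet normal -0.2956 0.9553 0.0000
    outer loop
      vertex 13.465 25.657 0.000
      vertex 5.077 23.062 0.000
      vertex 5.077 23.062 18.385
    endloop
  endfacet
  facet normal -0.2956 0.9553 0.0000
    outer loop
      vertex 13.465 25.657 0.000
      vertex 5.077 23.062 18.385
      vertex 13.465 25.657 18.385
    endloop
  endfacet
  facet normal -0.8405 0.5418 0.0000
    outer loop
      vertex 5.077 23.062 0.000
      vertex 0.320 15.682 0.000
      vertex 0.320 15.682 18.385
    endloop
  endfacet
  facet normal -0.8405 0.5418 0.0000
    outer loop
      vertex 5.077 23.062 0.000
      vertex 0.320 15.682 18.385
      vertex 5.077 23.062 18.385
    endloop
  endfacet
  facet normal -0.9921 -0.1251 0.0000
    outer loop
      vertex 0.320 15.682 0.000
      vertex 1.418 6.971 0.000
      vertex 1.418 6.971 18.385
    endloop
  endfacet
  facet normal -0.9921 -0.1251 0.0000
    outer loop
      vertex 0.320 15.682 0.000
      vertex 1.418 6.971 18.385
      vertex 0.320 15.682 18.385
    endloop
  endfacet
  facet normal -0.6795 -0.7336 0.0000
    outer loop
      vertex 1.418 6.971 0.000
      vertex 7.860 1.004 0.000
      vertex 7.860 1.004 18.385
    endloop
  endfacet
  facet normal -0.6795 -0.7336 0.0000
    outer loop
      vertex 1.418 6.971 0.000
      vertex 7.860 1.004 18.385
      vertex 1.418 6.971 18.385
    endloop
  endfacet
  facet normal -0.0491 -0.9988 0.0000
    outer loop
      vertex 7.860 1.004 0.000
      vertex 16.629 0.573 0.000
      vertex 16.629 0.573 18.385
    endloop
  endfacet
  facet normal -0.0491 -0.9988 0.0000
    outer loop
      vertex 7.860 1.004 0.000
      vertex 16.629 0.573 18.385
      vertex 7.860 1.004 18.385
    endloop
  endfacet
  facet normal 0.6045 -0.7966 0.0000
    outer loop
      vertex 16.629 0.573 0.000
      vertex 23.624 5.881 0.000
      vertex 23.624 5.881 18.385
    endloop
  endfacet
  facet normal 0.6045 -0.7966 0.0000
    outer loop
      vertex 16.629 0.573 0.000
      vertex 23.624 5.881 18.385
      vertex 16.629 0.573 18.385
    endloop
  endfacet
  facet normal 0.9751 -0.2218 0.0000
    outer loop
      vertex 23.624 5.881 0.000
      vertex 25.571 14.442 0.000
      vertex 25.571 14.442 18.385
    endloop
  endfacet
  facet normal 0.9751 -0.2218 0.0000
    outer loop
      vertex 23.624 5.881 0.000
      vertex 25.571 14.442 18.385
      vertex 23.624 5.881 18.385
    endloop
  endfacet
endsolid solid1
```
; perimeter-only toolpath
G21 ; units = mm
G90 ; absolute positioning
G28 ; home
; layer 1
G0 Z3.677
G0 X25.571 Y14.442
G1 X21.559 Y22.253
G1 X13.465 Y25.657
G1 X5.077 Y23.062
G1 X0.320 Y15.682
G1 X1.418 Y6.971
G1 X7.860 Y1.004
G1 X16.629 Y0.573
G1 X23.624 Y5.881
G1 X25.571 Y14.442
; layer 2
G0 Z7.354
G0 X25.571 Y14.442
G1 X21.559 Y22.253
G1 X13.465 Y25.657
G1 X5.077 Y23.062
G1 X0.320 Y15.682
G1 X1.418 Y6.971
G1 X7.860 Y1.004
G1 X16.629 Y0.573
G1 X23.624 Y5.881
G1 X25.571 Y14.442
; layer 3
G0 Z11.031
G0 X25.571 Y14.442
G1 X21.559 Y22.253
G1 X13.465 Y25.657
G1 X5.077 Y23.062
G1 X0.320 Y15.682
G1 X1.418 Y6.971
G1 X7.860 Y1.004
G1 X16.629 Y0.573
G1 X23.624 Y5.881
G1 X25.571 Y14.442
; layer 4
G0 Z14.708
G0 X25.571 Y14.442
G1 X21.559 Y22.253
G1 X13.465 Y25.657
G1 X5.077 Y23.062
G1 X0.320 Y15.682
G1 X1.418 Y6.971
G1 X7.860 Y1.004
G1 X16.629 Y0.573
G1 X23.624 Y5.881
G1 X25.571 Y14.442
; layer 5
G0 Z18.385
G0 X25.571 Y14.442
G1 X21.559 Y22.253
G1 X13.465 Y25.657
G1 X5.077 Y23.062
G1 X0.320 Y15.682
G1 X1.418 Y6.971
G1 X7.860 Y1.004
G1 X16.629 Y0.573
G1 X23.624 Y5.881
G1 X25.571 Y14.442
M2 ; end

The solid is a regular 9-sided prism (a cylinder approximated with 9 flat sides), circumscribed radius ≈ 12.8 mm, height ≈ 18.4 mm. Slicing at Δz = 3.677 mm — 5 equal slices spanning the solid's height, so layer i sits at z = i·h/5 — gives 5 non-empty perimeters. Each is a 9-segment closed polygon; G0 lifts to the layer z and rapids to the start vertex, then G1 traces the edges.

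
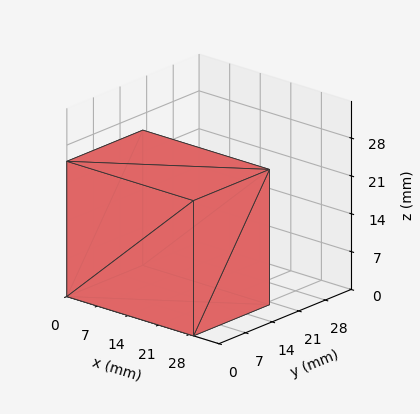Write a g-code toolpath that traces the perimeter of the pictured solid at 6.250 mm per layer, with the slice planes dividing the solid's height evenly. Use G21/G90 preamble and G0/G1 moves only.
Reading the render: the shape is a rectangular box, roughly 29 × 20 mm footprint and 25 mm tall (dimensions read to the nearest mm from the axis ticks). For the g-code, the solid's height is divided into equal slices at the stated Δz and each level perimeter traced with G1 moves after a G0 lift.

; perimeter-only toolpath
G21 ; units = mm
G90 ; absolute positioning
G28 ; home
; layer 1
G0 Z6.250
G0 X0.000 Y0.000
G1 X29.000 Y0.000
G1 X29.000 Y20.000
G1 X0.000 Y20.000
G1 X0.000 Y0.000
; layer 2
G0 Z12.500
G0 X0.000 Y0.000
G1 X29.000 Y0.000
G1 X29.000 Y20.000
G1 X0.000 Y20.000
G1 X0.000 Y0.000
; layer 3
G0 Z18.750
G0 X0.000 Y0.000
G1 X29.000 Y0.000
G1 X29.000 Y20.000
G1 X0.000 Y20.000
G1 X0.000 Y0.000
; layer 4
G0 Z25.000
G0 X0.000 Y0.000
G1 X29.000 Y0.000
G1 X29.000 Y20.000
G1 X0.000 Y20.000
G1 X0.000 Y0.000
M2 ; end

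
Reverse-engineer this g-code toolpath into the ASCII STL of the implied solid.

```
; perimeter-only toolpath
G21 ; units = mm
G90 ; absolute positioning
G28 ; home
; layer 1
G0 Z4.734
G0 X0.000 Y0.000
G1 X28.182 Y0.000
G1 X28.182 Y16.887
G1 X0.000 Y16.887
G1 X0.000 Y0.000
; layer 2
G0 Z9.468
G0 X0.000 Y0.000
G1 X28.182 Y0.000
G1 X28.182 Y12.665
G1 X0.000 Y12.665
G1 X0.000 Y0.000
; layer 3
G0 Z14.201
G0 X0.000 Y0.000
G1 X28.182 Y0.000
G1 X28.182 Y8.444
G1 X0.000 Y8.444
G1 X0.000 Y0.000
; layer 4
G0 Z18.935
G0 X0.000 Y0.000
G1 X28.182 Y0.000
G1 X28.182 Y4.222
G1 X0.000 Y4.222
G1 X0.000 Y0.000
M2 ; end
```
solid part
  facet normal 0.0000 0.0000 -1.0000
    outer loop
      vertex 28.182 21.109 0.000
      vertex 28.182 0.000 0.000
      vertex 0.000 0.000 0.000
    endloop
  endfacet
  facet normal 0.0000 0.0000 -1.0000
    outer loop
      vertex 0.000 21.109 0.000
      vertex 28.182 21.109 0.000
      vertex 0.000 0.000 0.000
    endloop
  endfacet
  facet normal 0.0000 -1.0000 0.0000
    outer loop
      vertex 0.000 0.000 0.000
      vertex 28.182 0.000 0.000
      vertex 28.182 0.000 23.669
    endloop
  endfacet
  facet normal 0.0000 -1.0000 0.0000
    outer loop
      vertex 0.000 0.000 0.000
      vertex 28.182 0.000 23.669
      vertex 0.000 0.000 23.669
    endloop
  endfacet
  facet normal 0.0000 0.7463 0.6656
    outer loop
      vertex 0.000 0.000 23.669
      vertex 28.182 0.000 23.669
      vertex 28.182 21.109 0.000
    endloop
  endfacet
  facet normal 0.0000 0.7463 0.6656
    outer loop
      vertex 0.000 0.000 23.669
      vertex 28.182 21.109 0.000
      vertex 0.000 21.109 0.000
    endloop
  endfacet
  facet normal -1.0000 0.0000 0.0000
    outer loop
      vertex 0.000 0.000 23.669
      vertex 0.000 21.109 0.000
      vertex 0.000 0.000 0.000
    endloop
  endfacet
  facet normal 1.0000 0.0000 0.0000
    outer loop
      vertex 28.182 0.000 0.000
      vertex 28.182 21.109 0.000
      vertex 28.182 0.000 23.669
    endloop
  endfacet
endsolid part

The G0 Z moves step by Δz≈4.734 mm. The G1 loops shrink linearly with z, so the solid tapers from its base footprint up to z≈23.7. Closing with a flat bottom cap and the tapered top and triangulating gives 8 facets — a wedge (ramp): 28.2 × 21.1 mm base, rising to 23.7 mm along the y=0 edge and sloping linearly to z=0 at y=21.1.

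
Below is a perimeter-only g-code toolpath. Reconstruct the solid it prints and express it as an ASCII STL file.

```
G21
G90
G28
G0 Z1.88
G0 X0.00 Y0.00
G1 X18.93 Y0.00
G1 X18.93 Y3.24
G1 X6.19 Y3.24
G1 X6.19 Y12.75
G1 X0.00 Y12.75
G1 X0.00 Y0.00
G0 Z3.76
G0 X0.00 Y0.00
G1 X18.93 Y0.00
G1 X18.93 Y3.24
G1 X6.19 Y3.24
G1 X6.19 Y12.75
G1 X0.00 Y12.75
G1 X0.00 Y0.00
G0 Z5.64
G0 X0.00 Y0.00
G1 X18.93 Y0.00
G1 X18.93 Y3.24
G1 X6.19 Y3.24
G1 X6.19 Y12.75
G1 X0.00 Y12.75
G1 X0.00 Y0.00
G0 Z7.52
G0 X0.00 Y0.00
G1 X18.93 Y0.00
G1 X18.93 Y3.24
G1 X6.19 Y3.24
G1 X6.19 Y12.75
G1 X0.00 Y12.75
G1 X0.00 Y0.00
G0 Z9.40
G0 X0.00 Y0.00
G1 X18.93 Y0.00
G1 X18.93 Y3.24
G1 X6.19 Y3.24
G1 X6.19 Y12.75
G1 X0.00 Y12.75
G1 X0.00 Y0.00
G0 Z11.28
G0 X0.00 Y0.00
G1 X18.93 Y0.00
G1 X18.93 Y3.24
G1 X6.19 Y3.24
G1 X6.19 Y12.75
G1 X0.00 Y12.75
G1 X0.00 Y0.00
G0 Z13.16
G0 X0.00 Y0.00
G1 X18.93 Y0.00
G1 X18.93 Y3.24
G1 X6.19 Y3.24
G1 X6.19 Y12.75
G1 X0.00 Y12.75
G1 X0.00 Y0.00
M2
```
solid part
  facet normal 0.0000 0.0000 -1.0000
    outer loop
      vertex 18.93 3.24 0.00
      vertex 18.93 0.00 0.00
      vertex 0.00 0.00 0.00
    endloop
  endfacet
  facet normal 0.0000 0.0000 -1.0000
    outer loop
      vertex 6.19 3.24 0.00
      vertex 18.93 3.24 0.00
      vertex 0.00 0.00 0.00
    endloop
  endfacet
  facet normal 0.0000 0.0000 -1.0000
    outer loop
      vertex 6.19 12.75 0.00
      vertex 6.19 3.24 0.00
      vertex 0.00 0.00 0.00
    endloop
  endfacet
  facet normal 0.0000 0.0000 -1.0000
    outer loop
      vertex 0.00 12.75 0.00
      vertex 6.19 12.75 0.00
      vertex 0.00 0.00 0.00
    endloop
  endfacet
  facet normal 0.0000 0.0000 1.0000
    outer loop
      vertex 0.00 0.00 13.16
      vertex 18.93 0.00 13.16
      vertex 18.93 3.24 13.16
    endloop
  endfacet
  facet normal 0.0000 0.0000 1.0000
    outer loop
      vertex 0.00 0.00 13.16
      vertex 18.93 3.24 13.16
      vertex 6.19 3.24 13.16
    endloop
  endfacet
  facet normal 0.0000 0.0000 1.0000
    outer loop
      vertex 0.00 0.00 13.16
      vertex 6.19 3.24 13.16
      vertex 6.19 12.75 13.16
    endloop
  endfacet
  facet normal 0.0000 0.0000 1.0000
    outer loop
      vertex 0.00 0.00 13.16
      vertex 6.19 12.75 13.16
      vertex 0.00 12.75 13.16
    endloop
  endfacet
  facet normal 0.0000 -1.0000 0.0000
    outer loop
      vertex 0.00 0.00 0.00
      vertex 18.93 0.00 0.00
      vertex 18.93 0.00 13.16
    endloop
  endfacet
  facet normal 0.0000 -1.0000 0.0000
    outer loop
      vertex 0.00 0.00 0.00
      vertex 18.93 0.00 13.16
      vertex 0.00 0.00 13.16
    endloop
  endfacet
  facet normal 1.0000 0.0000 0.0000
    outer loop
      vertex 18.93 0.00 0.00
      vertex 18.93 3.24 0.00
      vertex 18.93 3.24 13.16
    endloop
  endfacet
  facet normal 1.0000 0.0000 0.0000
    outer loop
      vertex 18.93 0.00 0.00
      vertex 18.93 3.24 13.16
      vertex 18.93 0.00 13.16
    endloop
  endfacet
  facet normal 0.0000 1.0000 0.0000
    outer loop
      vertex 18.93 3.24 0.00
      vertex 6.19 3.24 0.00
      vertex 6.19 3.24 13.16
    endloop
  endfacet
  facet normal 0.0000 1.0000 0.0000
    outer loop
      vertex 18.93 3.24 0.00
      vertex 6.19 3.24 13.16
      vertex 18.93 3.24 13.16
    endloop
  endfacet
  facet normal 1.0000 0.0000 0.0000
    outer loop
      vertex 6.19 3.24 0.00
      vertex 6.19 12.75 0.00
      vertex 6.19 12.75 13.16
    endloop
  endfacet
  facet normal 1.0000 0.0000 0.0000
    outer loop
      vertex 6.19 3.24 0.00
      vertex 6.19 12.75 13.16
      vertex 6.19 3.24 13.16
    endloop
  endfacet
  facet normal 0.0000 1.0000 0.0000
    outer loop
      vertex 6.19 12.75 0.00
      vertex 0.00 12.75 0.00
      vertex 0.00 12.75 13.16
    endloop
  endfacet
  facet normal 0.0000 1.0000 0.0000
    outer loop
      vertex 6.19 12.75 0.00
      vertex 0.00 12.75 13.16
      vertex 6.19 12.75 13.16
    endloop
  endfacet
  facet normal -1.0000 0.0000 0.0000
    outer loop
      vertex 0.00 12.75 0.00
      vertex 0.00 0.00 0.00
      vertex 0.00 0.00 13.16
    endloop
  endfacet
  facet normal -1.0000 0.0000 0.0000
    outer loop
      vertex 0.00 12.75 0.00
      vertex 0.00 0.00 13.16
      vertex 0.00 12.75 13.16
    endloop
  endfacet
endsolid part

The G0 Z moves step by Δz≈1.88 mm. Every layer's G1 loop is the same polygon, so the solid is a straight extrusion of it from z=0 to z≈13.2. Closing with flat bottom and top caps and triangulating gives 20 facets — an L-shaped prism: outer 18.9 × 12.8 mm, arm thicknesses ≈ 3.24 mm (horizontal) and 6.19 mm (vertical), extruded 13.2 mm in z.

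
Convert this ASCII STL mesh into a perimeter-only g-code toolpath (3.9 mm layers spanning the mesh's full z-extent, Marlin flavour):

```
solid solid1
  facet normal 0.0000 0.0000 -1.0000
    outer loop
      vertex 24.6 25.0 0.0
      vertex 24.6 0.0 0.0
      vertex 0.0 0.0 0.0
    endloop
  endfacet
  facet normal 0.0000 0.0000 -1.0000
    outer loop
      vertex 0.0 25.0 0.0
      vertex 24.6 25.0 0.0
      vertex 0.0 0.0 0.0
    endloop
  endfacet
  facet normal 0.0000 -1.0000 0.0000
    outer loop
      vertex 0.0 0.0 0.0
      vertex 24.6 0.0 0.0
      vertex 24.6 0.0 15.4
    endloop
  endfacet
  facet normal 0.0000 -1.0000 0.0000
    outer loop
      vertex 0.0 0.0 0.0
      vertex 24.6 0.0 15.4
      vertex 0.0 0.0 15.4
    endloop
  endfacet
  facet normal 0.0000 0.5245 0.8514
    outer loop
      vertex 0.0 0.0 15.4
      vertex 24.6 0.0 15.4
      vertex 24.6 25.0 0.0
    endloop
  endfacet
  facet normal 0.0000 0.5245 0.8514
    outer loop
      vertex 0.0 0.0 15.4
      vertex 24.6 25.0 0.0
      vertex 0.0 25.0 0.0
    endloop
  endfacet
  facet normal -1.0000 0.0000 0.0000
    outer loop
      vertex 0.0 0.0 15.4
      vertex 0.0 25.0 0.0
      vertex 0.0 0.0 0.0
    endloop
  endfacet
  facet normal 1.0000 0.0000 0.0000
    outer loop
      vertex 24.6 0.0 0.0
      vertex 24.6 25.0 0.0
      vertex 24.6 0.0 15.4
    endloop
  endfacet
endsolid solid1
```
; perimeter-only toolpath
G21 ; units = mm
G90 ; absolute positioning
G28 ; home
; layer 1
G0 Z3.9
G0 X0.0 Y0.0
G1 X24.6 Y0.0
G1 X24.6 Y18.8
G1 X0.0 Y18.8
G1 X0.0 Y0.0
; layer 2
G0 Z7.7
G0 X0.0 Y0.0
G1 X24.6 Y0.0
G1 X24.6 Y12.5
G1 X0.0 Y12.5
G1 X0.0 Y0.0
; layer 3
G0 Z11.6
G0 X0.0 Y0.0
G1 X24.6 Y0.0
G1 X24.6 Y6.2
G1 X0.0 Y6.2
G1 X0.0 Y0.0
M2 ; end

The solid is a wedge (ramp): 24.6 × 25 mm base, rising to 15.4 mm along the y=0 edge and sloping linearly to z=0 at y=25. Slicing at Δz = 3.9 mm — 4 equal slices spanning the solid's height, so layer i sits at z = i·h/4 — gives 3 non-empty perimeters. Each is a 4-segment closed polygon; G0 lifts to the layer z and rapids to the start vertex, then G1 traces the edges. The cross-section shrinks linearly with z (the slice at the apex is degenerate and omitted).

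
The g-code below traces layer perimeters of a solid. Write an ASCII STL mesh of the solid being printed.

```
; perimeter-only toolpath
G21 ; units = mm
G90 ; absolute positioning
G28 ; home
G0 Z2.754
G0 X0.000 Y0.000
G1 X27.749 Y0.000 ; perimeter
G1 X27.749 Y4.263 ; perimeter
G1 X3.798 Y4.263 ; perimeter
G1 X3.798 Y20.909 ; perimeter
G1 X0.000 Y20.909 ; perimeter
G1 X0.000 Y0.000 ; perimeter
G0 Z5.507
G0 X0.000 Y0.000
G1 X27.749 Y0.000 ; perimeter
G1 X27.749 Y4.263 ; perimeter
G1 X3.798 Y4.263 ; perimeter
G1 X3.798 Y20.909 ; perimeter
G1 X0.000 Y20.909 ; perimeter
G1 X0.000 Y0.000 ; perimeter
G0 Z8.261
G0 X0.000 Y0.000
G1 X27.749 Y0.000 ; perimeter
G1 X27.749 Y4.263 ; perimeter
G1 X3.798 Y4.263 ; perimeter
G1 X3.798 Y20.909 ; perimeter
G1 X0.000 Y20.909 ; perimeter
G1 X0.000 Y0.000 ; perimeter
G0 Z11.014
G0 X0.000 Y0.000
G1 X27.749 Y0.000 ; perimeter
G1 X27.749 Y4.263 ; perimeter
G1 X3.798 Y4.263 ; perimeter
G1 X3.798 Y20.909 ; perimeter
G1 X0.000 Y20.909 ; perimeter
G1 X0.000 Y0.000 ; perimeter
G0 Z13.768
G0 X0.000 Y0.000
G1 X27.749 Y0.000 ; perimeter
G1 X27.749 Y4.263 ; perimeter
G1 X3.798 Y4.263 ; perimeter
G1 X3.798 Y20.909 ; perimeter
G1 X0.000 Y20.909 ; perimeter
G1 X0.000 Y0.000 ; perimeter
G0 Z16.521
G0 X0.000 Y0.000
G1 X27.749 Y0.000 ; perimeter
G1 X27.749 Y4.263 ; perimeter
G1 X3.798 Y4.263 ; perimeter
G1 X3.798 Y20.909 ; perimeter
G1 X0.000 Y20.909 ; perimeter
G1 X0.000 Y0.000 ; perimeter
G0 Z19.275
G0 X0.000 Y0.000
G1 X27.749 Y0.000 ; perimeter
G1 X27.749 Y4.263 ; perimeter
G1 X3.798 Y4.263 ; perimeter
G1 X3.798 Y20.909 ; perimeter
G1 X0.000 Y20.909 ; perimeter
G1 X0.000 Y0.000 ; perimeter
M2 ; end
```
solid part
  facet normal 0.0000 0.0000 -1.0000
    outer loop
      vertex 27.749 4.263 0.000
      vertex 27.749 0.000 0.000
      vertex 0.000 0.000 0.000
    endloop
  endfacet
  facet normal 0.0000 0.0000 -1.0000
    outer loop
      vertex 3.798 4.263 0.000
      vertex 27.749 4.263 0.000
      vertex 0.000 0.000 0.000
    endloop
  endfacet
  facet normal 0.0000 0.0000 -1.0000
    outer loop
      vertex 3.798 20.909 0.000
      vertex 3.798 4.263 0.000
      vertex 0.000 0.000 0.000
    endloop
  endfacet
  facet normal 0.0000 0.0000 -1.0000
    outer loop
      vertex 0.000 20.909 0.000
      vertex 3.798 20.909 0.000
      vertex 0.000 0.000 0.000
    endloop
  endfacet
  facet normal 0.0000 0.0000 1.0000
    outer loop
      vertex 0.000 0.000 19.275
      vertex 27.749 0.000 19.275
      vertex 27.749 4.263 19.275
    endloop
  endfacet
  facet normal 0.0000 0.0000 1.0000
    outer loop
      vertex 0.000 0.000 19.275
      vertex 27.749 4.263 19.275
      vertex 3.798 4.263 19.275
    endloop
  endfacet
  facet normal 0.0000 0.0000 1.0000
    outer loop
      vertex 0.000 0.000 19.275
      vertex 3.798 4.263 19.275
      vertex 3.798 20.909 19.275
    endloop
  endfacet
  facet normal 0.0000 0.0000 1.0000
    outer loop
      vertex 0.000 0.000 19.275
      vertex 3.798 20.909 19.275
      vertex 0.000 20.909 19.275
    endloop
  endfacet
  facet normal 0.0000 -1.0000 0.0000
    outer loop
      vertex 0.000 0.000 0.000
      vertex 27.749 0.000 0.000
      vertex 27.749 0.000 19.275
    endloop
  endfacet
  facet normal 0.0000 -1.0000 0.0000
    outer loop
      vertex 0.000 0.000 0.000
      vertex 27.749 0.000 19.275
      vertex 0.000 0.000 19.275
    endloop
  endfacet
  facet normal 1.0000 0.0000 0.0000
    outer loop
      vertex 27.749 0.000 0.000
      vertex 27.749 4.263 0.000
      vertex 27.749 4.263 19.275
    endloop
  endfacet
  facet normal 1.0000 0.0000 0.0000
    outer loop
      vertex 27.749 0.000 0.000
      vertex 27.749 4.263 19.275
      vertex 27.749 0.000 19.275
    endloop
  endfacet
  facet normal 0.0000 1.0000 0.0000
    outer loop
      vertex 27.749 4.263 0.000
      vertex 3.798 4.263 0.000
      vertex 3.798 4.263 19.275
    endloop
  endfacet
  facet normal 0.0000 1.0000 0.0000
    outer loop
      vertex 27.749 4.263 0.000
      vertex 3.798 4.263 19.275
      vertex 27.749 4.263 19.275
    endloop
  endfacet
  facet normal 1.0000 0.0000 0.0000
    outer loop
      vertex 3.798 4.263 0.000
      vertex 3.798 20.909 0.000
      vertex 3.798 20.909 19.275
    endloop
  endfacet
  facet normal 1.0000 0.0000 0.0000
    outer loop
      vertex 3.798 4.263 0.000
      vertex 3.798 20.909 19.275
      vertex 3.798 4.263 19.275
    endloop
  endfacet
  facet normal 0.0000 1.0000 0.0000
    outer loop
      vertex 3.798 20.909 0.000
      vertex 0.000 20.909 0.000
      vertex 0.000 20.909 19.275
    endloop
  endfacet
  facet normal 0.0000 1.0000 0.0000
    outer loop
      vertex 3.798 20.909 0.000
      vertex 0.000 20.909 19.275
      vertex 3.798 20.909 19.275
    endloop
  endfacet
  facet normal -1.0000 0.0000 0.0000
    outer loop
      vertex 0.000 20.909 0.000
      vertex 0.000 0.000 0.000
      vertex 0.000 0.000 19.275
    endloop
  endfacet
  facet normal -1.0000 0.0000 0.0000
    outer loop
      vertex 0.000 20.909 0.000
      vertex 0.000 0.000 19.275
      vertex 0.000 20.909 19.275
    endloop
  endfacet
endsolid part

The G0 Z moves step by Δz≈2.754 mm. Every layer's G1 loop is the same polygon, so the solid is a straight extrusion of it from z=0 to z≈19.3. Closing with flat bottom and top caps and triangulating gives 20 facets — an L-shaped prism: outer 27.7 × 20.9 mm, arm thicknesses ≈ 4.26 mm (horizontal) and 3.8 mm (vertical), extruded 19.3 mm in z.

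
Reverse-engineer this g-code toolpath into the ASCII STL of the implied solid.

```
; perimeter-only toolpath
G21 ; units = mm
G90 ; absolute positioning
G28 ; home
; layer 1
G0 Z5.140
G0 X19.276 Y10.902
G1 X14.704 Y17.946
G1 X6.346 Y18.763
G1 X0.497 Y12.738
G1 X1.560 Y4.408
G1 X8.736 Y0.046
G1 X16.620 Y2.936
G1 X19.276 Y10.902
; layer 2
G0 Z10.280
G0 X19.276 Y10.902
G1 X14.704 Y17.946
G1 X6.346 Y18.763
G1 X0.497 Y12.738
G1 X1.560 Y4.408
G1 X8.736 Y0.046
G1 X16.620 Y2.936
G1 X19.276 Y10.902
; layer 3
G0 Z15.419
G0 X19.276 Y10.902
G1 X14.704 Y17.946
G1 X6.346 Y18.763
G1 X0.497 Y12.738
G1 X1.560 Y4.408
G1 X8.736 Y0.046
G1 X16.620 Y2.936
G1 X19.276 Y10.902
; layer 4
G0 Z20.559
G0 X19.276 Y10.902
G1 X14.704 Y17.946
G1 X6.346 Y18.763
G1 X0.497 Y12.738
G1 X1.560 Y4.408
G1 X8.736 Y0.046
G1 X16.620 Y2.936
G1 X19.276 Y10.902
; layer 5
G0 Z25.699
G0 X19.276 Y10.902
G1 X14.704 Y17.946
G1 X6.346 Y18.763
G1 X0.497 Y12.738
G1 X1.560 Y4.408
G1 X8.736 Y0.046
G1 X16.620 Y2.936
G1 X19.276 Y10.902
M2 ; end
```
solid part
  facet normal 0.0000 0.0000 -1.0000
    outer loop
      vertex 6.346 18.763 0.000
      vertex 14.704 17.946 0.000
      vertex 19.276 10.902 0.000
    endloop
  endfacet
  facet normal 0.0000 0.0000 -1.0000
    outer loop
      vertex 0.497 12.738 0.000
      vertex 6.346 18.763 0.000
      vertex 19.276 10.902 0.000
    endloop
  endfacet
  facet normal 0.0000 0.0000 -1.0000
    outer loop
      vertex 1.560 4.408 0.000
      vertex 0.497 12.738 0.000
      vertex 19.276 10.902 0.000
    endloop
  endfacet
  facet normal 0.0000 0.0000 -1.0000
    outer loop
      vertex 8.736 0.046 0.000
      vertex 1.560 4.408 0.000
      vertex 19.276 10.902 0.000
    endloop
  endfacet
  facet normal 0.0000 0.0000 -1.0000
    outer loop
      vertex 16.620 2.936 0.000
      vertex 8.736 0.046 0.000
      vertex 19.276 10.902 0.000
    endloop
  endfacet
  facet normal 0.0000 0.0000 1.0000
    outer loop
      vertex 19.276 10.902 25.699
      vertex 14.704 17.946 25.699
      vertex 6.346 18.763 25.699
    endloop
  endfacet
  facet normal 0.0000 0.0000 1.0000
    outer loop
      vertex 19.276 10.902 25.699
      vertex 6.346 18.763 25.699
      vertex 0.497 12.738 25.699
    endloop
  endfacet
  facet normal 0.0000 0.0000 1.0000
    outer loop
      vertex 19.276 10.902 25.699
      vertex 0.497 12.738 25.699
      vertex 1.560 4.408 25.699
    endloop
  endfacet
  facet normal 0.0000 0.0000 1.0000
    outer loop
      vertex 19.276 10.902 25.699
      vertex 1.560 4.408 25.699
      vertex 8.736 0.046 25.699
    endloop
  endfacet
  facet normal 0.0000 0.0000 1.0000
    outer loop
      vertex 19.276 10.902 25.699
      vertex 8.736 0.046 25.699
      vertex 16.620 2.936 25.699
    endloop
  endfacet
  facet normal 0.8388 0.5444 0.0000
    outer loop
      vertex 19.276 10.902 0.000
      vertex 14.704 17.946 0.000
      vertex 14.704 17.946 25.699
    endloop
  endfacet
  facet normal 0.8388 0.5444 0.0000
    outer loop
      vertex 19.276 10.902 0.000
      vertex 14.704 17.946 25.699
      vertex 19.276 10.902 25.699
    endloop
  endfacet
  facet normal 0.0973 0.9953 0.0000
    outer loop
      vertex 14.704 17.946 0.000
      vertex 6.346 18.763 0.000
      vertex 6.346 18.763 25.699
    endloop
  endfacet
  facet normal 0.0973 0.9953 0.0000
    outer loop
      vertex 14.704 17.946 0.000
      vertex 6.346 18.763 25.699
      vertex 14.704 17.946 25.699
    endloop
  endfacet
  facet normal -0.7175 0.6965 0.0000
    outer loop
      vertex 6.346 18.763 0.000
      vertex 0.497 12.738 0.000
      vertex 0.497 12.738 25.699
    endloop
  endfacet
  facet normal -0.7175 0.6965 0.0000
    outer loop
      vertex 6.346 18.763 0.000
      vertex 0.497 12.738 25.699
      vertex 6.346 18.763 25.699
    endloop
  endfacet
  facet normal -0.9920 -0.1266 0.0000
    outer loop
      vertex 0.497 12.738 0.000
      vertex 1.560 4.408 0.000
      vertex 1.560 4.408 25.699
    endloop
  endfacet
  facet normal -0.9920 -0.1266 0.0000
    outer loop
      vertex 0.497 12.738 0.000
      vertex 1.560 4.408 25.699
      vertex 0.497 12.738 25.699
    endloop
  endfacet
  facet normal -0.5194 -0.8545 0.0000
    outer loop
      vertex 1.560 4.408 0.000
      vertex 8.736 0.046 0.000
      vertex 8.736 0.046 25.699
    endloop
  endfacet
  facet normal -0.5194 -0.8545 0.0000
    outer loop
      vertex 1.560 4.408 0.000
      vertex 8.736 0.046 25.699
      vertex 1.560 4.408 25.699
    endloop
  endfacet
  facet normal 0.3442 -0.9389 0.0000
    outer loop
      vertex 8.736 0.046 0.000
      vertex 16.620 2.936 0.000
      vertex 16.620 2.936 25.699
    endloop
  endfacet
  facet normal 0.3442 -0.9389 0.0000
    outer loop
      vertex 8.736 0.046 0.000
      vertex 16.620 2.936 25.699
      vertex 8.736 0.046 25.699
    endloop
  endfacet
  facet normal 0.9487 -0.3163 0.0000
    outer loop
      vertex 16.620 2.936 0.000
      vertex 19.276 10.902 0.000
      vertex 19.276 10.902 25.699
    endloop
  endfacet
  facet normal 0.9487 -0.3163 0.0000
    outer loop
      vertex 16.620 2.936 0.000
      vertex 19.276 10.902 25.699
      vertex 16.620 2.936 25.699
    endloop
  endfacet
endsolid part

The G0 Z moves step by Δz≈5.140 mm. Every layer's G1 loop is the same polygon, so the solid is a straight extrusion of it from z=0 to z≈25.7. Closing with flat bottom and top caps and triangulating gives 24 facets — a regular 7-sided prism (a cylinder approximated with 7 flat sides), circumscribed radius ≈ 9.68 mm, height ≈ 25.7 mm.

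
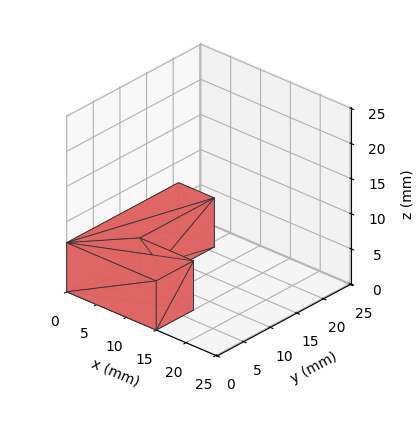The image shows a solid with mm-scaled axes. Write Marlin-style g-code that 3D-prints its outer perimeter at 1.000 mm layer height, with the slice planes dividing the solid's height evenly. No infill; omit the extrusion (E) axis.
Reading the render: the shape is an L-shaped prism: outer 15 × 21 mm, arm thicknesses ≈ 7 mm (horizontal) and 6 mm (vertical), extruded 7 mm in z (dimensions read to the nearest mm from the axis ticks). For the g-code, the solid's height is divided into equal slices at the stated Δz and each level perimeter traced with G1 moves after a G0 lift.

; perimeter-only toolpath
G21 ; units = mm
G90 ; absolute positioning
G28 ; home
; layer 1
G0 Z1.000
G0 X0.000 Y0.000
G1 X15.000 Y0.000
G1 X15.000 Y7.000
G1 X6.000 Y7.000
G1 X6.000 Y21.000
G1 X0.000 Y21.000
G1 X0.000 Y0.000
; layer 2
G0 Z2.000
G0 X0.000 Y0.000
G1 X15.000 Y0.000
G1 X15.000 Y7.000
G1 X6.000 Y7.000
G1 X6.000 Y21.000
G1 X0.000 Y21.000
G1 X0.000 Y0.000
; layer 3
G0 Z3.000
G0 X0.000 Y0.000
G1 X15.000 Y0.000
G1 X15.000 Y7.000
G1 X6.000 Y7.000
G1 X6.000 Y21.000
G1 X0.000 Y21.000
G1 X0.000 Y0.000
; layer 4
G0 Z4.000
G0 X0.000 Y0.000
G1 X15.000 Y0.000
G1 X15.000 Y7.000
G1 X6.000 Y7.000
G1 X6.000 Y21.000
G1 X0.000 Y21.000
G1 X0.000 Y0.000
; layer 5
G0 Z5.000
G0 X0.000 Y0.000
G1 X15.000 Y0.000
G1 X15.000 Y7.000
G1 X6.000 Y7.000
G1 X6.000 Y21.000
G1 X0.000 Y21.000
G1 X0.000 Y0.000
; layer 6
G0 Z6.000
G0 X0.000 Y0.000
G1 X15.000 Y0.000
G1 X15.000 Y7.000
G1 X6.000 Y7.000
G1 X6.000 Y21.000
G1 X0.000 Y21.000
G1 X0.000 Y0.000
; layer 7
G0 Z7.000
G0 X0.000 Y0.000
G1 X15.000 Y0.000
G1 X15.000 Y7.000
G1 X6.000 Y7.000
G1 X6.000 Y21.000
G1 X0.000 Y21.000
G1 X0.000 Y0.000
M2 ; end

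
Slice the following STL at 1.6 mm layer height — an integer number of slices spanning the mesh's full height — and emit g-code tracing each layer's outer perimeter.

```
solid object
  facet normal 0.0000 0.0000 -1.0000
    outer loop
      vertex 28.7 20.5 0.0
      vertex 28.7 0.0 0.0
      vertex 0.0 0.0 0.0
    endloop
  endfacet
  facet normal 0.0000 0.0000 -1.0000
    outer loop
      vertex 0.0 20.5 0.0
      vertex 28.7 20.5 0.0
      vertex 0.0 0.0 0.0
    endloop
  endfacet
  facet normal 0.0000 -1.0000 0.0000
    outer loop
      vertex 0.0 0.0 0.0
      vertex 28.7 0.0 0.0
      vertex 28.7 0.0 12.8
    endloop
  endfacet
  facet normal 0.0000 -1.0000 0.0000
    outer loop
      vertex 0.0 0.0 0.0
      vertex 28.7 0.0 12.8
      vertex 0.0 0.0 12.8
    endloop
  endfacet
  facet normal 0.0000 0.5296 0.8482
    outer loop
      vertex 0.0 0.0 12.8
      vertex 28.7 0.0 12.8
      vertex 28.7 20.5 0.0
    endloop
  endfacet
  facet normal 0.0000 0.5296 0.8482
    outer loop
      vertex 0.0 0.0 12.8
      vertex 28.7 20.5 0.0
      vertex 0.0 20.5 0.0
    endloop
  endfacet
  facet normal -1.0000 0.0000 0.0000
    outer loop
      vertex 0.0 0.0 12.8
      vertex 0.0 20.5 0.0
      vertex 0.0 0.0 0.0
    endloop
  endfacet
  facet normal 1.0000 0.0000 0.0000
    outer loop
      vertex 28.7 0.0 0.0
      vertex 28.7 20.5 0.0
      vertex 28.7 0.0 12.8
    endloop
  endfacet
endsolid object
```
; perimeter-only toolpath
G21 ; units = mm
G90 ; absolute positioning
G28 ; home
; layer 1
G0 Z1.6
G0 X0.0 Y0.0
G1 X28.7 Y0.0
G1 X28.7 Y17.9
G1 X0.0 Y17.9
G1 X0.0 Y0.0
; layer 2
G0 Z3.2
G0 X0.0 Y0.0
G1 X28.7 Y0.0
G1 X28.7 Y15.4
G1 X0.0 Y15.4
G1 X0.0 Y0.0
; layer 3
G0 Z4.8
G0 X0.0 Y0.0
G1 X28.7 Y0.0
G1 X28.7 Y12.8
G1 X0.0 Y12.8
G1 X0.0 Y0.0
; layer 4
G0 Z6.4
G0 X0.0 Y0.0
G1 X28.7 Y0.0
G1 X28.7 Y10.2
G1 X0.0 Y10.2
G1 X0.0 Y0.0
; layer 5
G0 Z8.0
G0 X0.0 Y0.0
G1 X28.7 Y0.0
G1 X28.7 Y7.7
G1 X0.0 Y7.7
G1 X0.0 Y0.0
; layer 6
G0 Z9.6
G0 X0.0 Y0.0
G1 X28.7 Y0.0
G1 X28.7 Y5.1
G1 X0.0 Y5.1
G1 X0.0 Y0.0
; layer 7
G0 Z11.2
G0 X0.0 Y0.0
G1 X28.7 Y0.0
G1 X28.7 Y2.6
G1 X0.0 Y2.6
G1 X0.0 Y0.0
M2 ; end

The solid is a wedge (ramp): 28.7 × 20.5 mm base, rising to 12.8 mm along the y=0 edge and sloping linearly to z=0 at y=20.5. Slicing at Δz = 1.6 mm — 8 equal slices spanning the solid's height, so layer i sits at z = i·h/8 — gives 7 non-empty perimeters. Each is a 4-segment closed polygon; G0 lifts to the layer z and rapids to the start vertex, then G1 traces the edges. The cross-section shrinks linearly with z (the slice at the apex is degenerate and omitted).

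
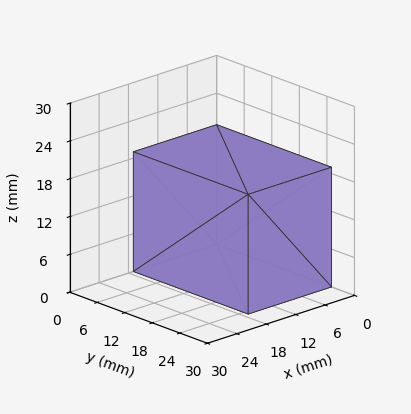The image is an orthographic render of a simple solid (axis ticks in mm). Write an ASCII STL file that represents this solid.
Reading the render: the shape is a rectangular box, roughly 17 × 25 mm footprint and 19 mm tall (dimensions read to the nearest mm from the axis ticks). For the STL, each face is triangulated and given an outward normal.

solid part
  facet normal 0.0000 0.0000 -1.0000
    outer loop
      vertex 17.000 25.000 0.000
      vertex 17.000 0.000 0.000
      vertex 0.000 0.000 0.000
    endloop
  endfacet
  facet normal 0.0000 0.0000 -1.0000
    outer loop
      vertex 0.000 25.000 0.000
      vertex 17.000 25.000 0.000
      vertex 0.000 0.000 0.000
    endloop
  endfacet
  facet normal 0.0000 0.0000 1.0000
    outer loop
      vertex 0.000 0.000 19.000
      vertex 17.000 0.000 19.000
      vertex 17.000 25.000 19.000
    endloop
  endfacet
  facet normal 0.0000 0.0000 1.0000
    outer loop
      vertex 0.000 0.000 19.000
      vertex 17.000 25.000 19.000
      vertex 0.000 25.000 19.000
    endloop
  endfacet
  facet normal 0.0000 -1.0000 0.0000
    outer loop
      vertex 0.000 0.000 0.000
      vertex 17.000 0.000 0.000
      vertex 17.000 0.000 19.000
    endloop
  endfacet
  facet normal 0.0000 -1.0000 0.0000
    outer loop
      vertex 0.000 0.000 0.000
      vertex 17.000 0.000 19.000
      vertex 0.000 0.000 19.000
    endloop
  endfacet
  facet normal 0.0000 1.0000 0.0000
    outer loop
      vertex 17.000 25.000 19.000
      vertex 17.000 25.000 0.000
      vertex 0.000 25.000 0.000
    endloop
  endfacet
  facet normal 0.0000 1.0000 0.0000
    outer loop
      vertex 0.000 25.000 19.000
      vertex 17.000 25.000 19.000
      vertex 0.000 25.000 0.000
    endloop
  endfacet
  facet normal -1.0000 0.0000 0.0000
    outer loop
      vertex 0.000 25.000 19.000
      vertex 0.000 25.000 0.000
      vertex 0.000 0.000 0.000
    endloop
  endfacet
  facet normal -1.0000 0.0000 0.0000
    outer loop
      vertex 0.000 0.000 19.000
      vertex 0.000 25.000 19.000
      vertex 0.000 0.000 0.000
    endloop
  endfacet
  facet normal 1.0000 0.0000 0.0000
    outer loop
      vertex 17.000 0.000 0.000
      vertex 17.000 25.000 0.000
      vertex 17.000 25.000 19.000
    endloop
  endfacet
  facet normal 1.0000 0.0000 0.0000
    outer loop
      vertex 17.000 0.000 0.000
      vertex 17.000 25.000 19.000
      vertex 17.000 0.000 19.000
    endloop
  endfacet
endsolid part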